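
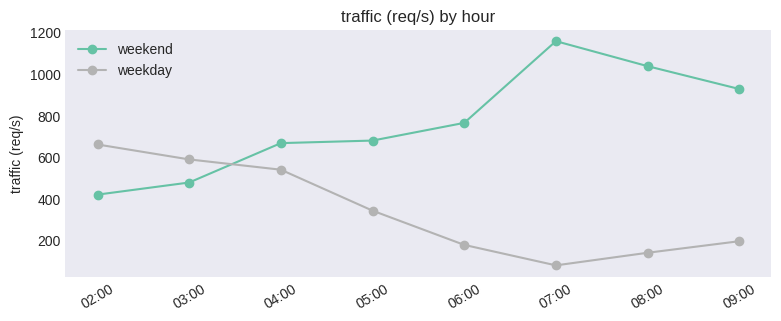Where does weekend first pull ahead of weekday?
04:00

03:00: weekend ≈ 500 vs weekday ≈ 600 (not yet); 04:00: weekend ≈ 700 vs weekday ≈ 500 (first crossover).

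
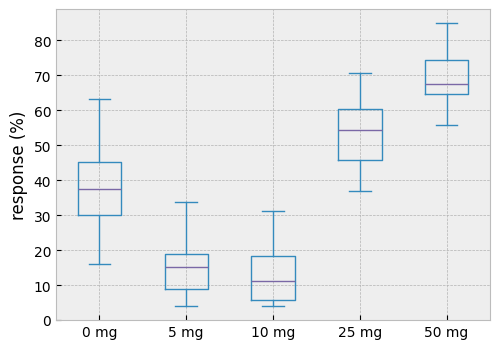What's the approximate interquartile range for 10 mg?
≈ 15

Q3 ≈ 20, Q1 ≈ 5; IQR ≈ 15.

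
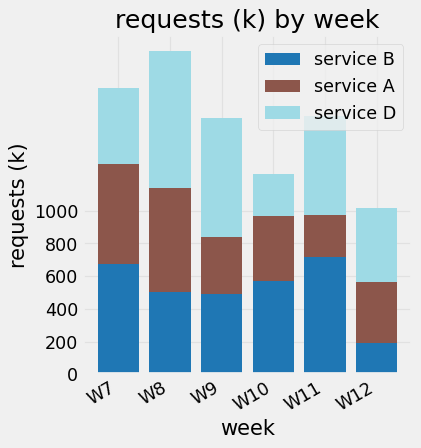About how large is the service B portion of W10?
≈ 600

service B top ≈ 600, bottom ≈ 0; segment ≈ 600.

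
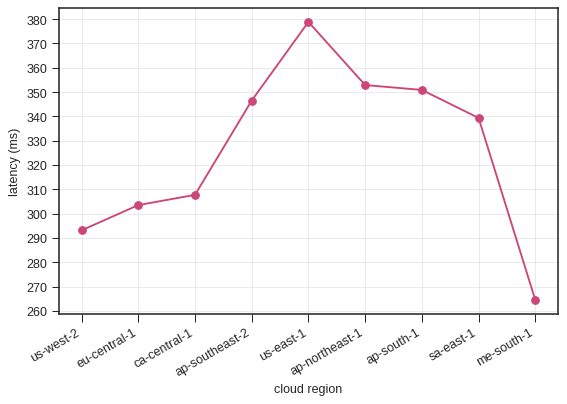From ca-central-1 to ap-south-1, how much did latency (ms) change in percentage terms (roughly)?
ca-central-1 ≈ 310, ap-south-1 ≈ 350; (350 − 310) / 310 ≈ +12.9%.

≈ +12.9%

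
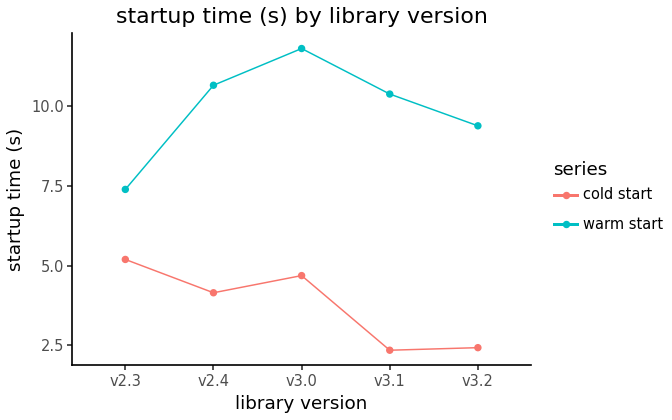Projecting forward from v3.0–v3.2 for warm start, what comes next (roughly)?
Last three: 12, 10, 9 → slope ≈ -1.5/step → next ≈ 7.5.

≈ 7.5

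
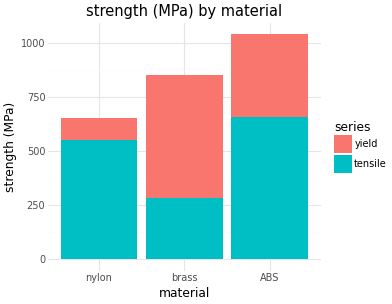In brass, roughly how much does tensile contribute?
≈ 300

tensile top ≈ 300, bottom ≈ 0; segment ≈ 300.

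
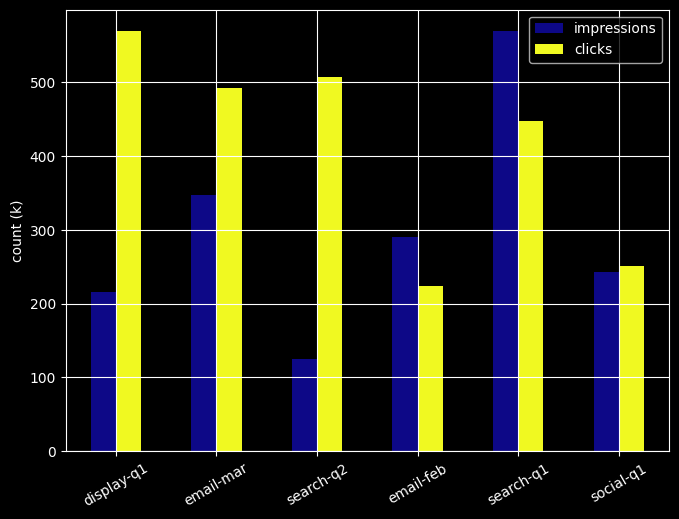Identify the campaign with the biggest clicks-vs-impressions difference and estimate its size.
search-q2: clicks ≈ 500, impressions ≈ 100 → gap ≈ 400. Next-largest (display-q1) is only ≈ 350.

search-q2, ≈ 400 k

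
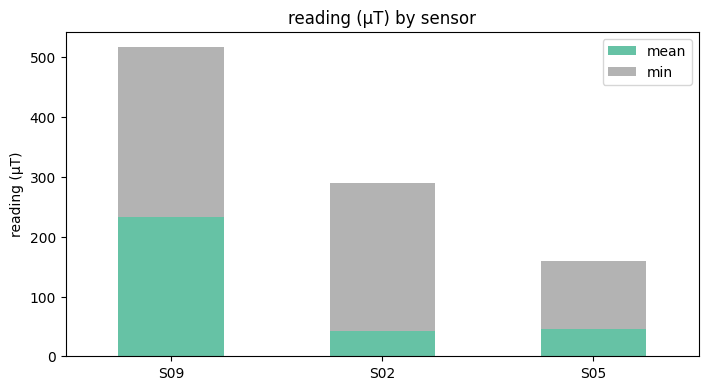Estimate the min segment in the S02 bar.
min top ≈ 300, bottom ≈ 50; segment ≈ 250.

≈ 250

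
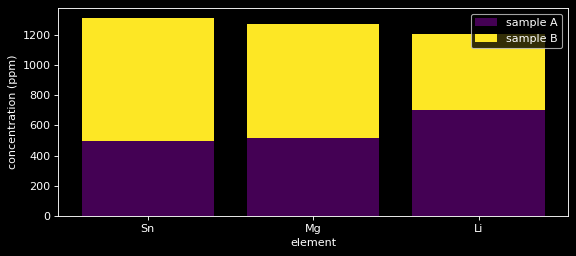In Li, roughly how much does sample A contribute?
sample A top ≈ 800, bottom ≈ 0; segment ≈ 800.

≈ 800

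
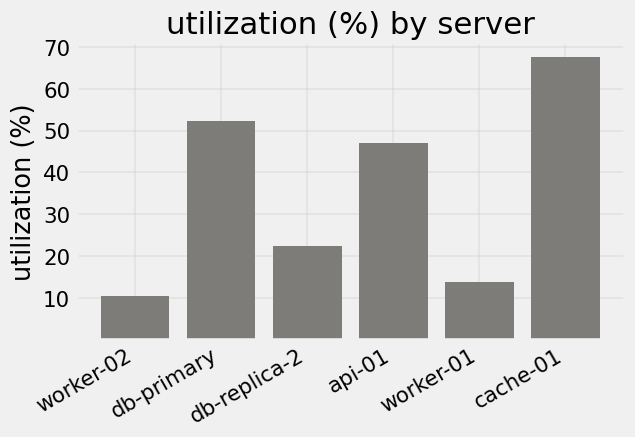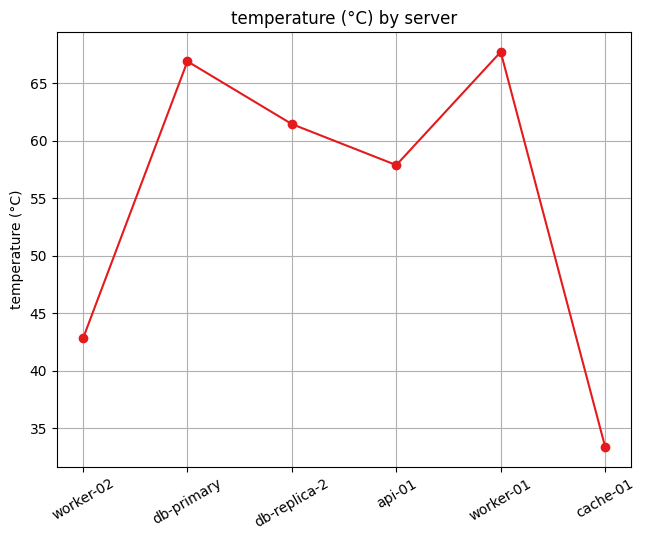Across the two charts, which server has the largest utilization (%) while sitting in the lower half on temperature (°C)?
cache-01

Chart 2 median temperature (°C) ≈ 60; below-median servers: worker-02, api-01, cache-01. Among those, cache-01 has the highest utilization (%) (≈ 70).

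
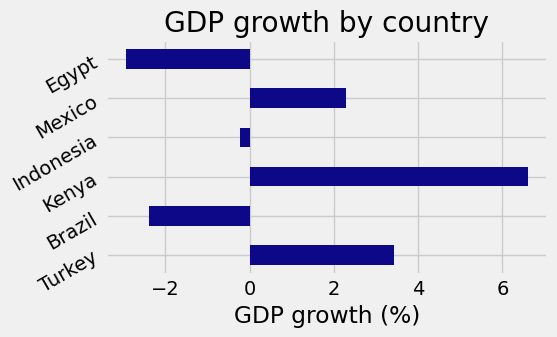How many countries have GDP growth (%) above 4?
Above 4: Kenya.

1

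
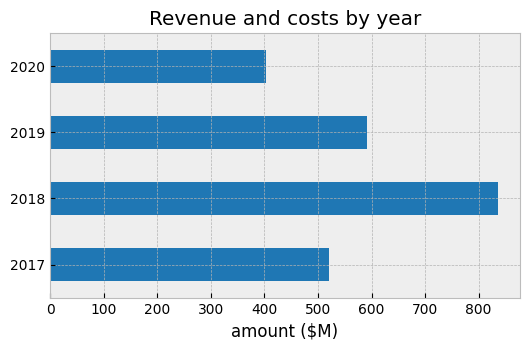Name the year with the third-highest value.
2017

Top 4: 2018 ≈ 800, 2019 ≈ 600, 2017 ≈ 500, 2020 ≈ 400.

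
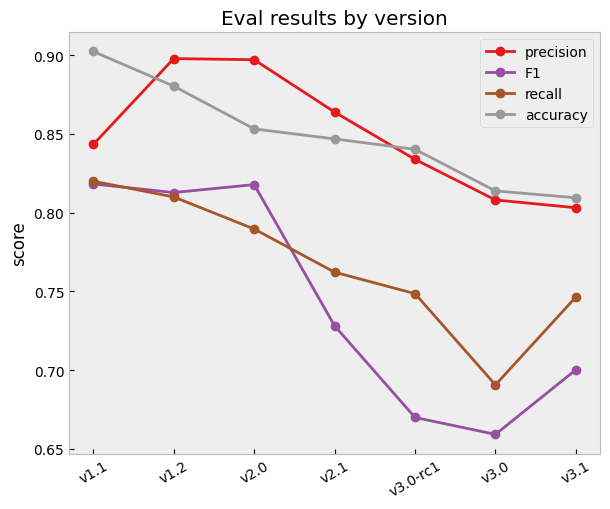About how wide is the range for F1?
≈ 0.15

Max v1.1 ≈ 0.80, min v3.0 ≈ 0.65; range ≈ 0.15.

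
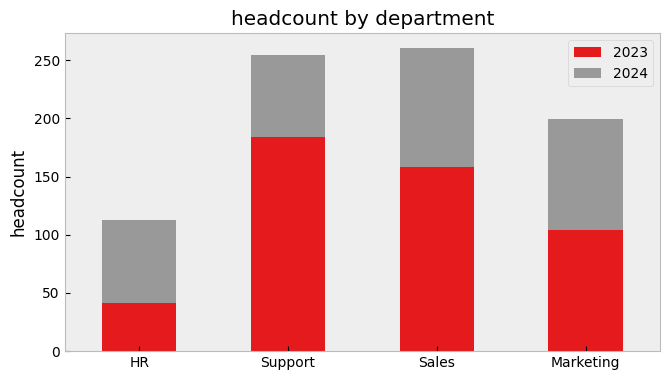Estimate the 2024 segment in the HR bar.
≈ 75

2024 top ≈ 125, bottom ≈ 50; segment ≈ 75.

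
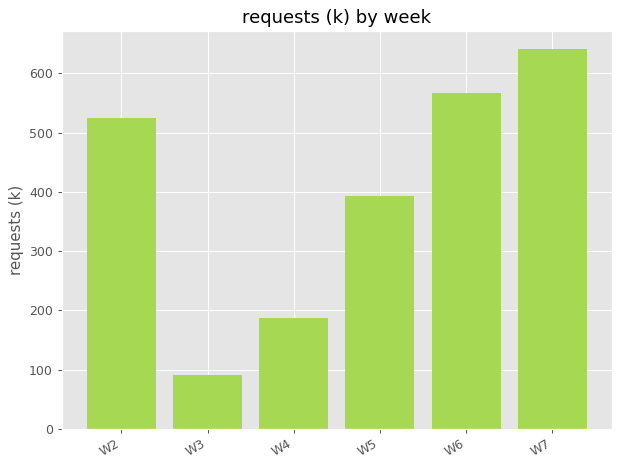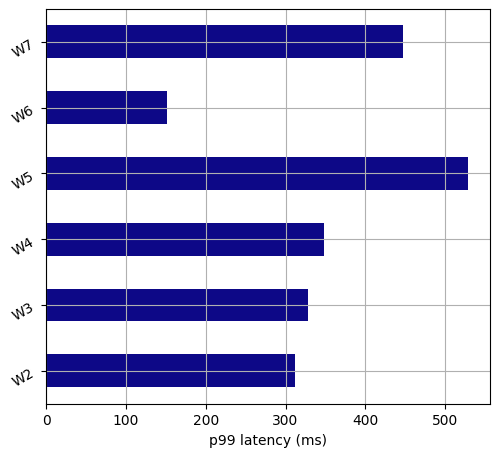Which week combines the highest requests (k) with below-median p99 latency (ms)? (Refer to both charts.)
Chart 2 median p99 latency (ms) ≈ 350; below-median weeks: W2, W3, W6. Among those, W6 has the highest requests (k) (≈ 600).

W6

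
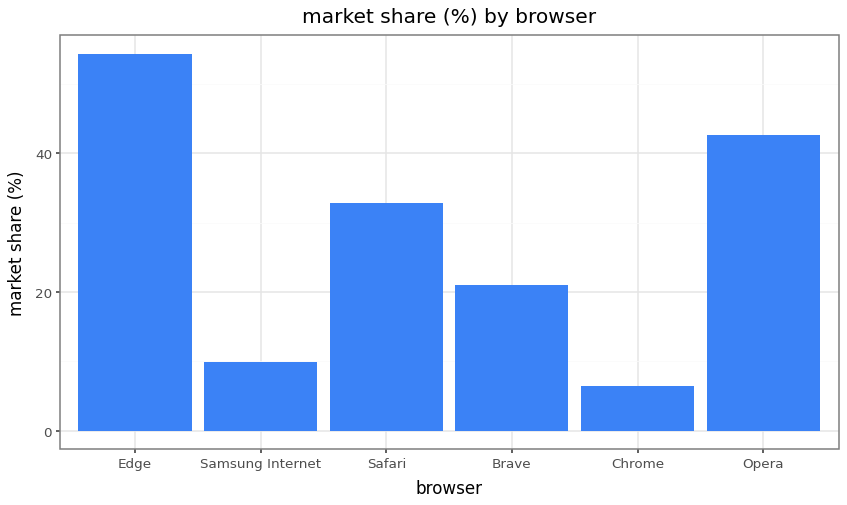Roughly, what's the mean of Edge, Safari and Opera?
≈ 45

(55 + 35 + 45) / 3 ≈ 45.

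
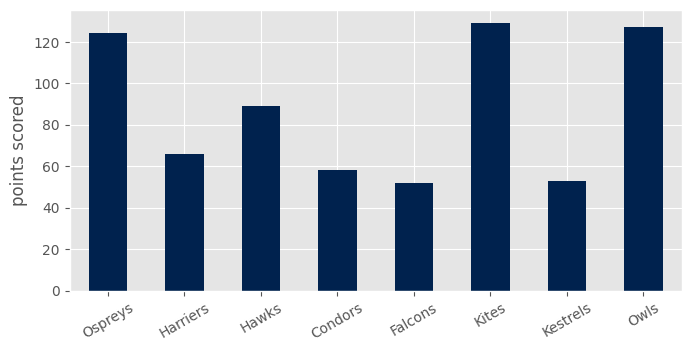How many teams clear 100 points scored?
3

Above 100: Ospreys, Kites, Owls.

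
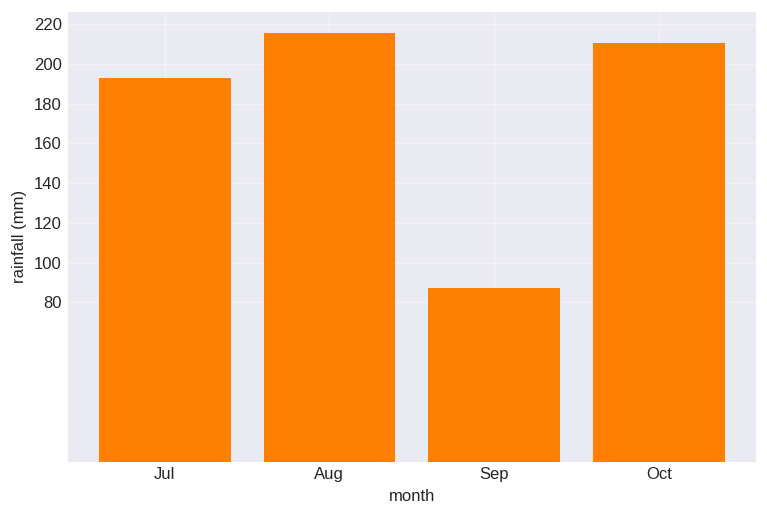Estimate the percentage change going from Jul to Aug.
≈ +10%

Jul ≈ 200, Aug ≈ 220; (220 − 200) / 200 ≈ +10%.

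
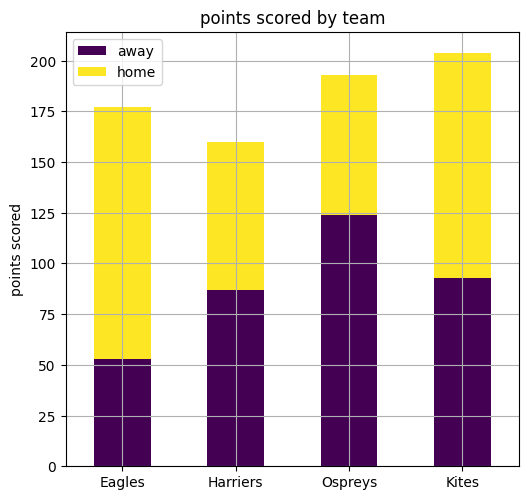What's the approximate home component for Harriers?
≈ 80

home top ≈ 160, bottom ≈ 80; segment ≈ 80.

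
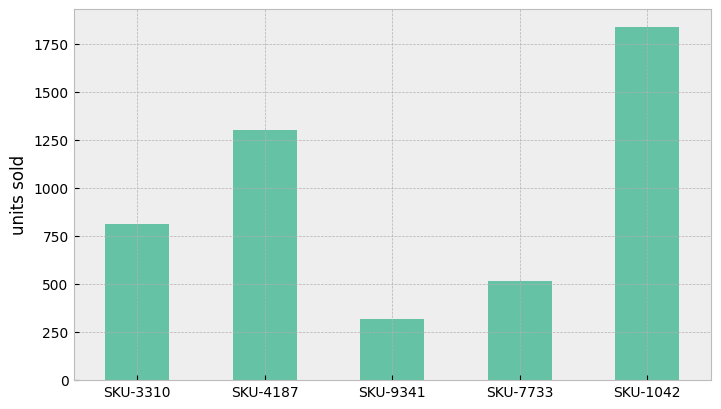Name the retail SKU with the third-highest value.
SKU-3310

Top 4: SKU-1042 ≈ 1800, SKU-4187 ≈ 1400, SKU-3310 ≈ 800, SKU-7733 ≈ 600.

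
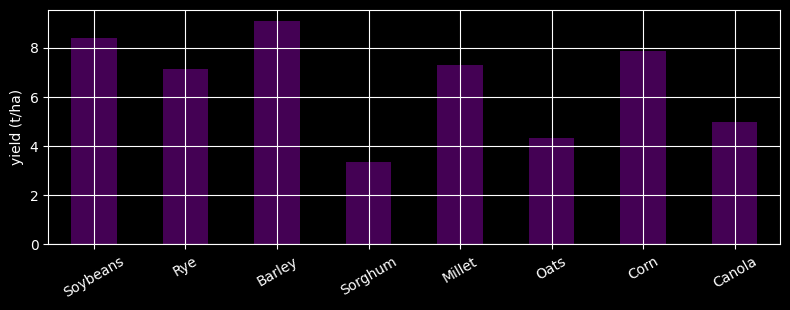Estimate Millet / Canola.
≈ 1.4×

Millet ≈ 7, Canola ≈ 5; 7/5 ≈ 1.4.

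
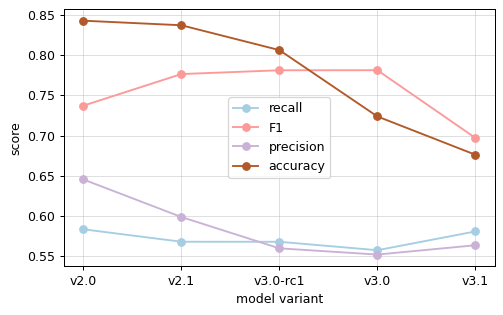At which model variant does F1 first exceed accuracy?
v3.0

v3.0-rc1: F1 ≈ 0.80 vs accuracy ≈ 0.80 (not yet); v3.0: F1 ≈ 0.80 vs accuracy ≈ 0.70 (first crossover).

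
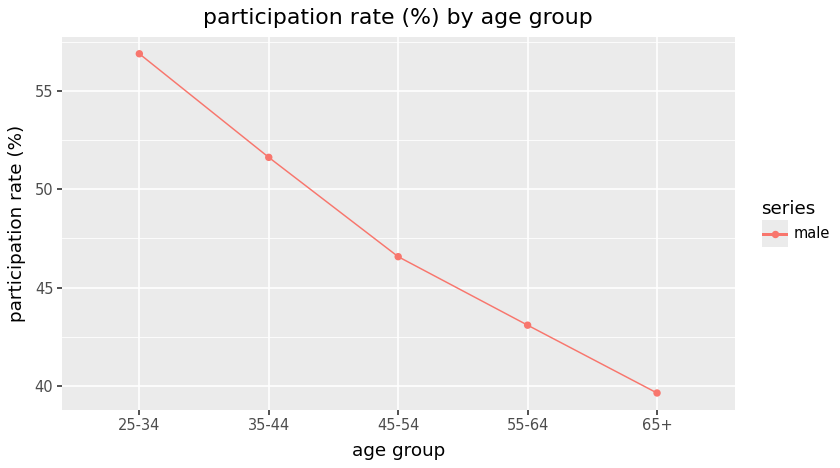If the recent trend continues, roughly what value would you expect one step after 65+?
Last three: 46, 44, 40 → slope ≈ -3/step → next ≈ 37.

≈ 37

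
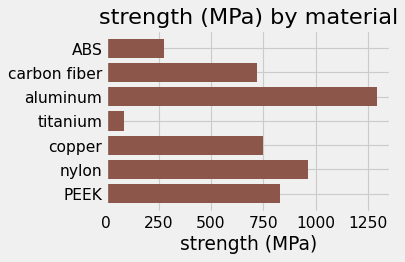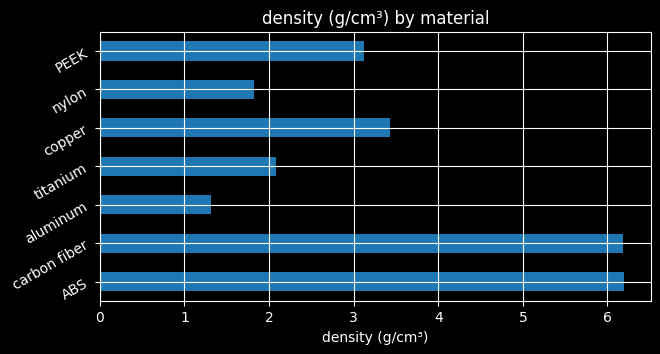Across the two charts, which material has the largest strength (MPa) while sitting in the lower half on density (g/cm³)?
Chart 2 median density (g/cm³) ≈ 3; below-median materials: aluminum, titanium, nylon. Among those, aluminum has the highest strength (MPa) (≈ 1200).

aluminum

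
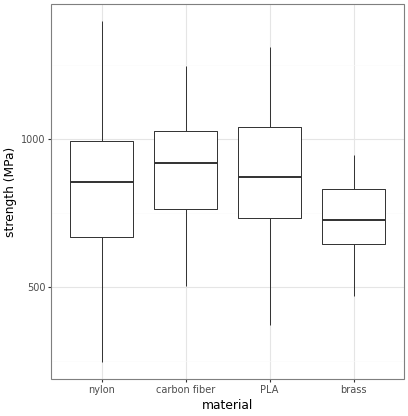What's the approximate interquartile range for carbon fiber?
≈ 260

Q3 ≈ 1020, Q1 ≈ 760; IQR ≈ 260.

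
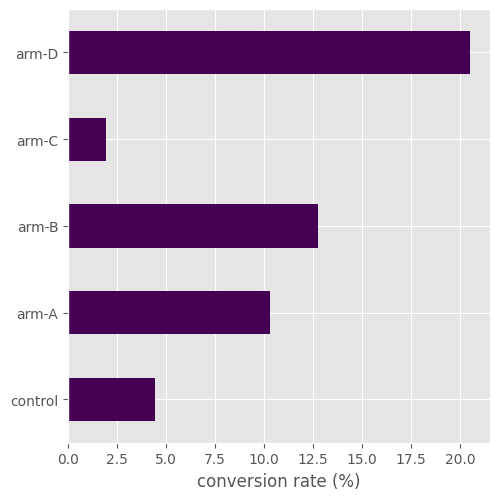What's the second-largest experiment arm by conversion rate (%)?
arm-B

Top 3: arm-D ≈ 20, arm-B ≈ 12, arm-A ≈ 10.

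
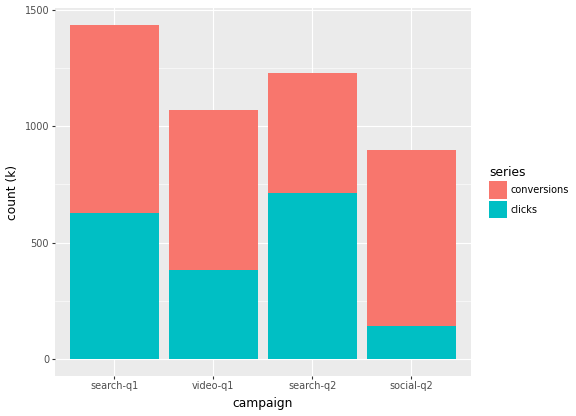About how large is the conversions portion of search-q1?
≈ 800

conversions top ≈ 1400, bottom ≈ 600; segment ≈ 800.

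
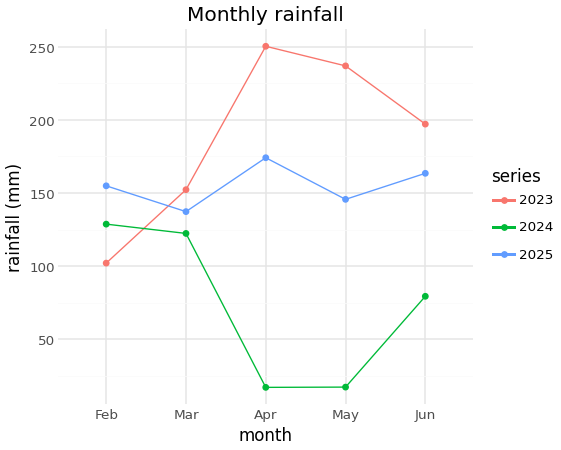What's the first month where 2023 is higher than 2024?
Mar

Feb: 2023 ≈ 100 vs 2024 ≈ 120 (not yet); Mar: 2023 ≈ 160 vs 2024 ≈ 120 (first crossover).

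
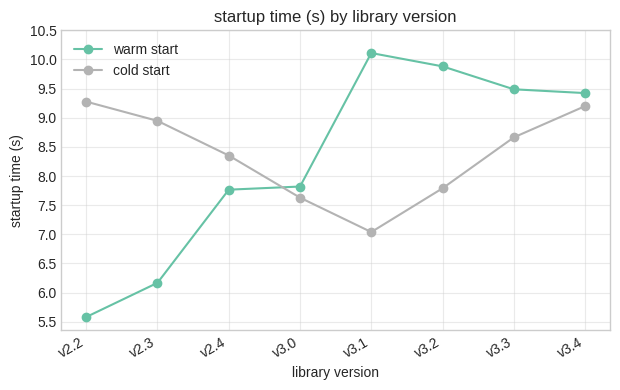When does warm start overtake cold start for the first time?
v3.0

v2.4: warm start ≈ 8.0 vs cold start ≈ 8.5 (not yet); v3.0: warm start ≈ 8.0 vs cold start ≈ 7.5 (first crossover).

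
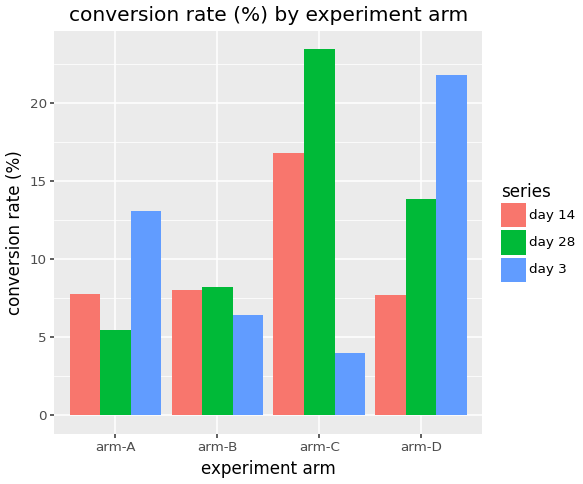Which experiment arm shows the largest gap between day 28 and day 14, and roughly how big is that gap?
arm-C, ≈ 8 %

arm-C: day 28 ≈ 24, day 14 ≈ 16 → gap ≈ 8. Next-largest (arm-D) is only ≈ 6.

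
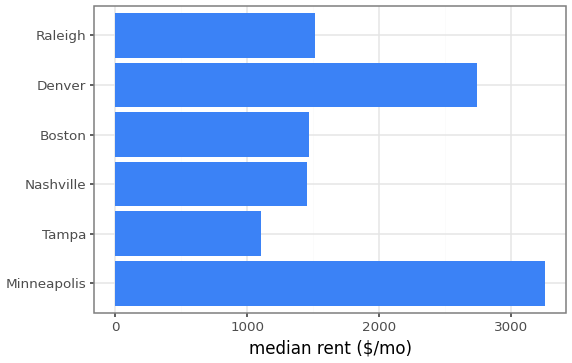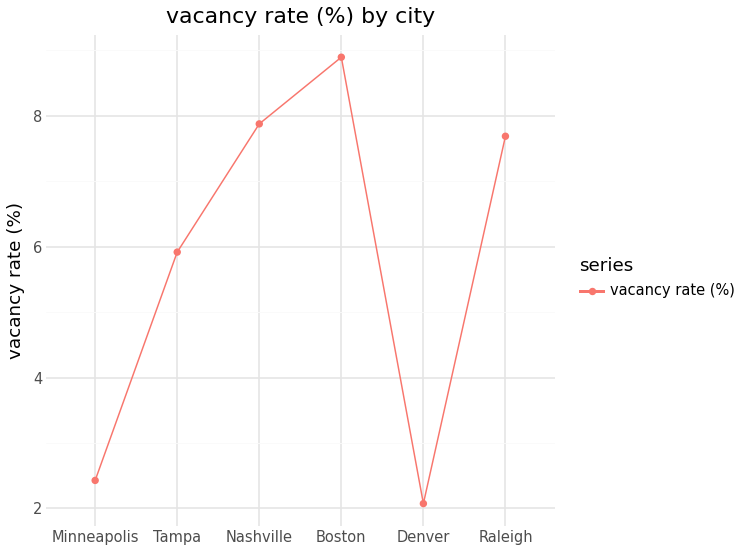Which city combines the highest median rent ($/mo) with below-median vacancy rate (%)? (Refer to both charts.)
Minneapolis

Chart 2 median vacancy rate (%) ≈ 7; below-median cities: Minneapolis, Tampa, Denver. Among those, Minneapolis has the highest median rent ($/mo) (≈ 3500).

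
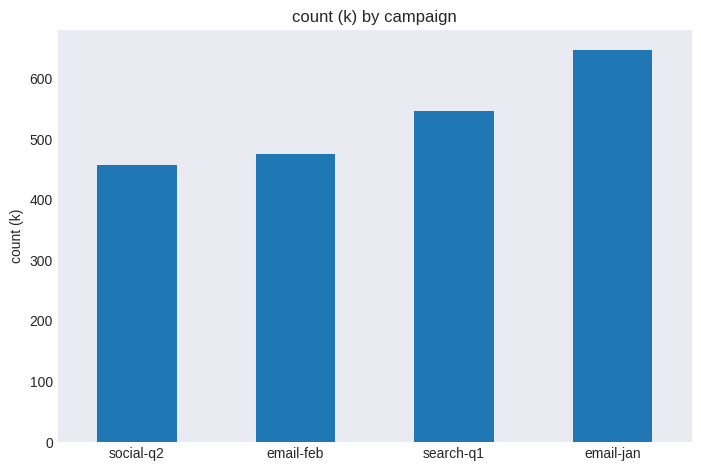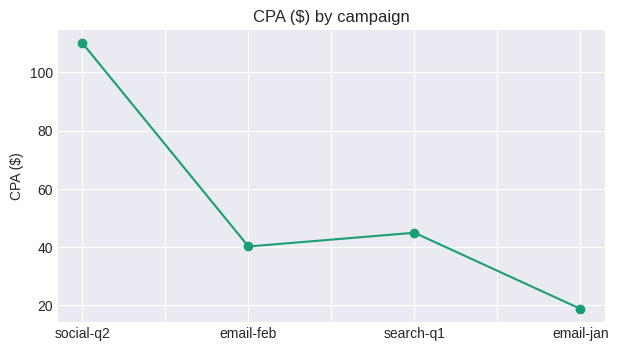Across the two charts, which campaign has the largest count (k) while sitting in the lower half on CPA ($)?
email-jan

Chart 2 median CPA ($) ≈ 40; below-median campaigns: email-feb, email-jan. Among those, email-jan has the highest count (k) (≈ 600).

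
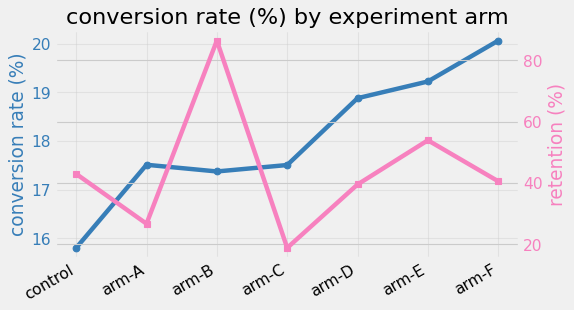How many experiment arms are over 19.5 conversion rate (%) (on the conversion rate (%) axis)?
Above 19.5: arm-F.

1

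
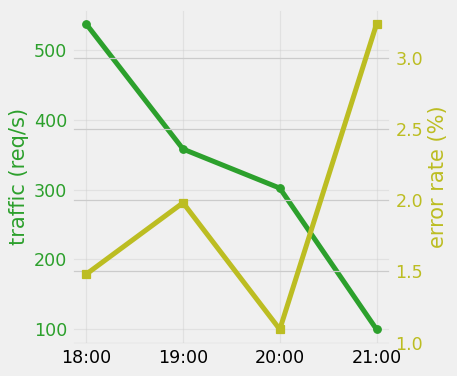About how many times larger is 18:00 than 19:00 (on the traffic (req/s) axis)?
18:00 ≈ 550, 19:00 ≈ 350; 550/350 ≈ 1.57.

≈ 1.57×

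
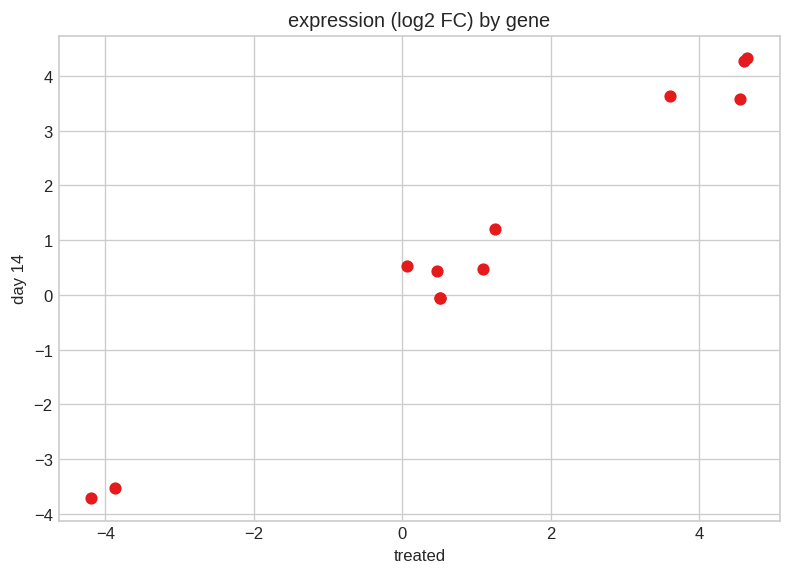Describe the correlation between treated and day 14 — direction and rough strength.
Points are positively correlated; strong (|r| ≈ 1.0).

positive, strong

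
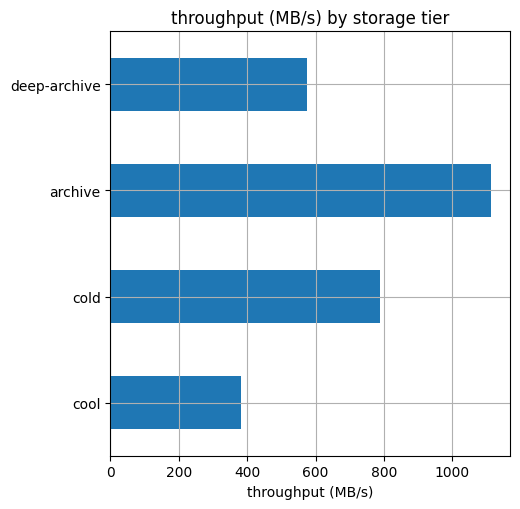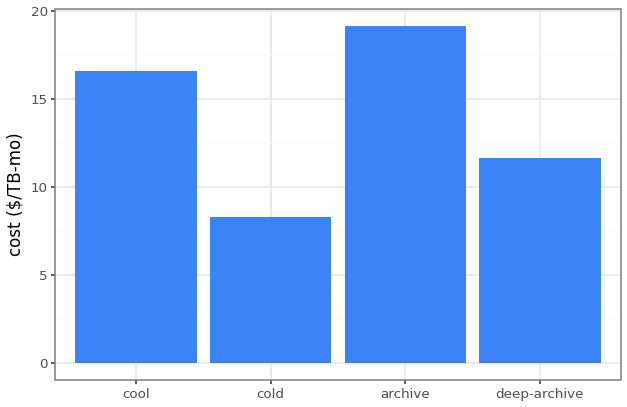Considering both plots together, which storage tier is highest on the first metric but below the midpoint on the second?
Chart 2 median cost ($/TB-mo) ≈ 14; below-median storage tiers: cold, deep-archive. Among those, cold has the highest throughput (MB/s) (≈ 800).

cold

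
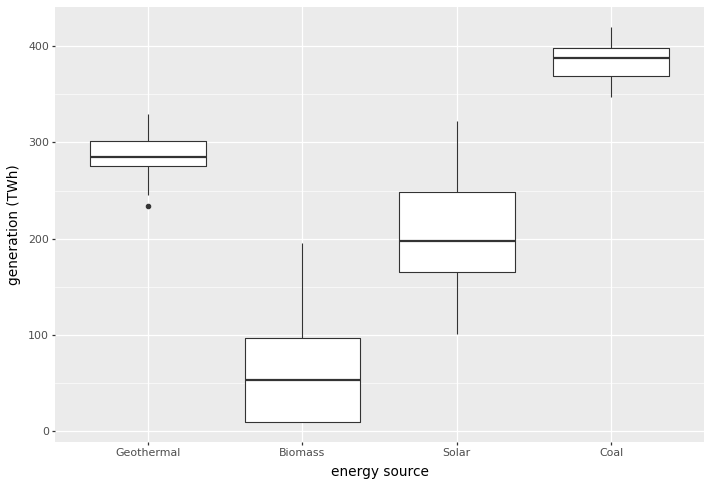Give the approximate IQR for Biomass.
≈ 100

Q3 ≈ 100, Q1 ≈ 0; IQR ≈ 100.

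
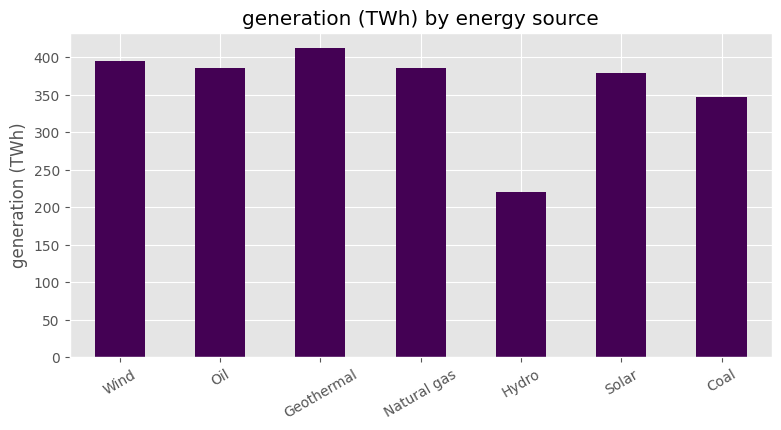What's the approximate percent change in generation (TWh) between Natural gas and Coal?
Natural gas ≈ 400, Coal ≈ 350; (350 − 400) / 400 ≈ -12.5%.

≈ -12.5%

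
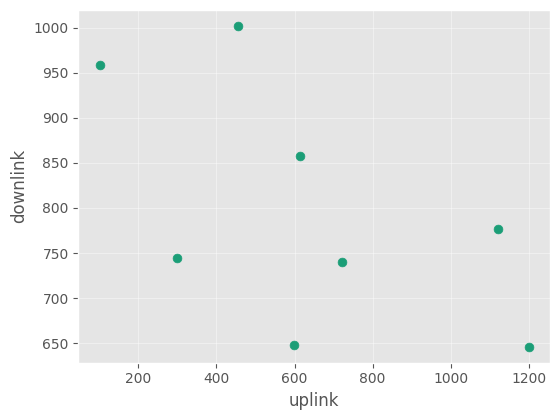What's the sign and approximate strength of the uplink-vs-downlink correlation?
negative, moderate

Points are negatively correlated; moderate (|r| ≈ 0.6).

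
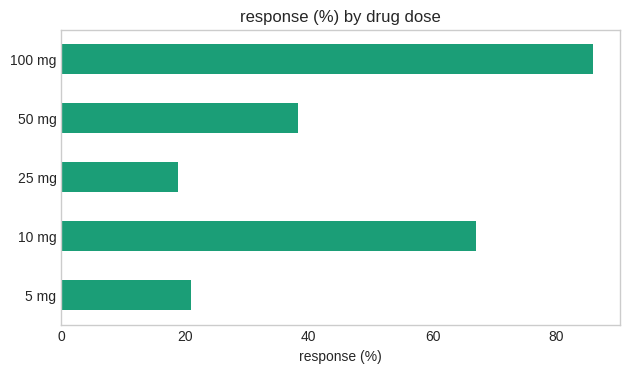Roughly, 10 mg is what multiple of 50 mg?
≈ 1.75×

10 mg ≈ 70, 50 mg ≈ 40; 70/40 ≈ 1.75.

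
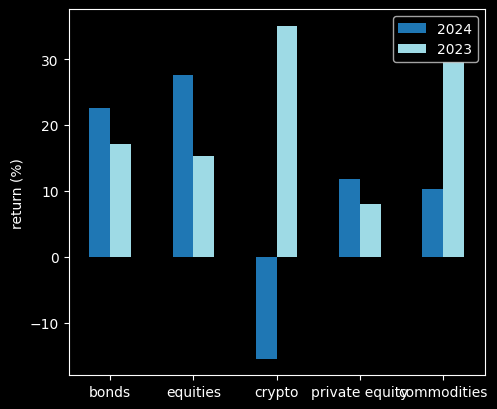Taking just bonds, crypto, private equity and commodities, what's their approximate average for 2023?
(15 + 35 + 10 + 30) / 4 ≈ 22.

≈ 22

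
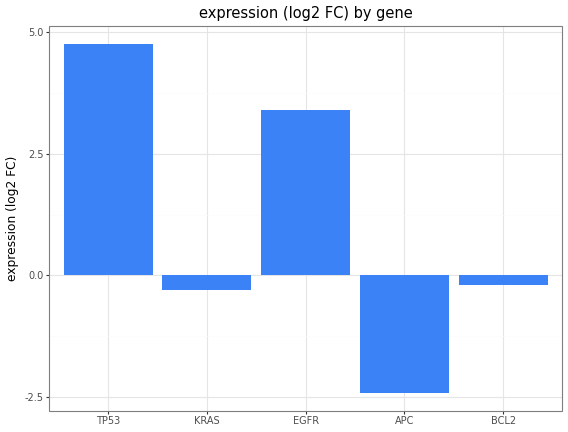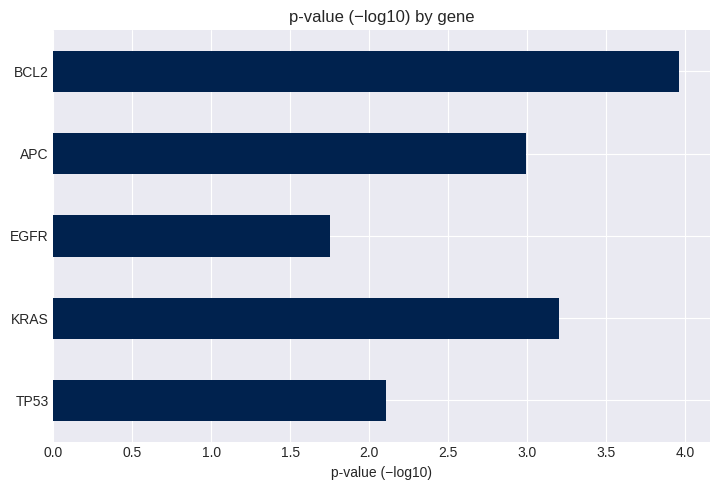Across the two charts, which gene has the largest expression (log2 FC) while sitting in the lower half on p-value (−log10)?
Chart 2 median p-value (−log10) ≈ 3; below-median genes: TP53, EGFR. Among those, TP53 has the highest expression (log2 FC) (≈ 5).

TP53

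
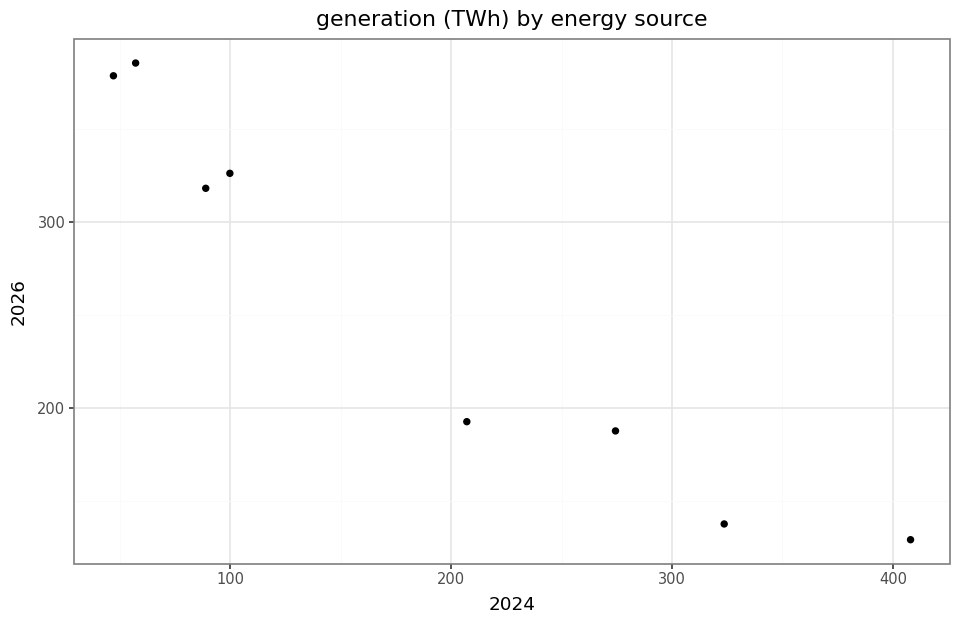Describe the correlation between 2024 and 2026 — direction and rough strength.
Points are negatively correlated; strong (|r| ≈ 1.0).

negative, strong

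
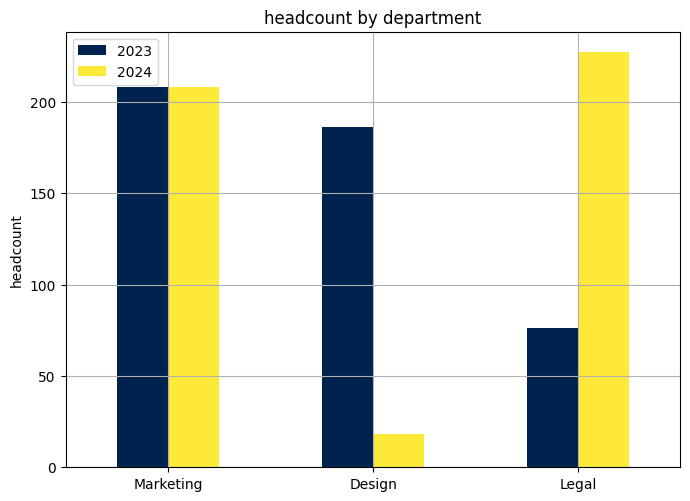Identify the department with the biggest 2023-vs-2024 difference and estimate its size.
Design, ≈ 160

Design: 2023 ≈ 180, 2024 ≈ 20 → gap ≈ 160. Next-largest (Legal) is only ≈ 140.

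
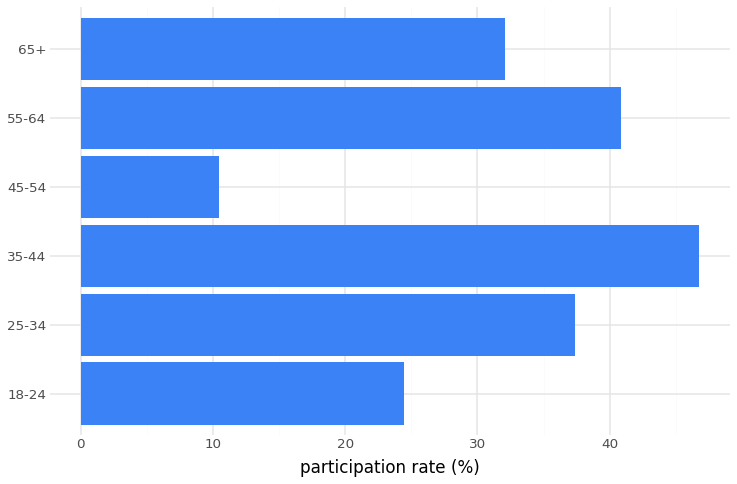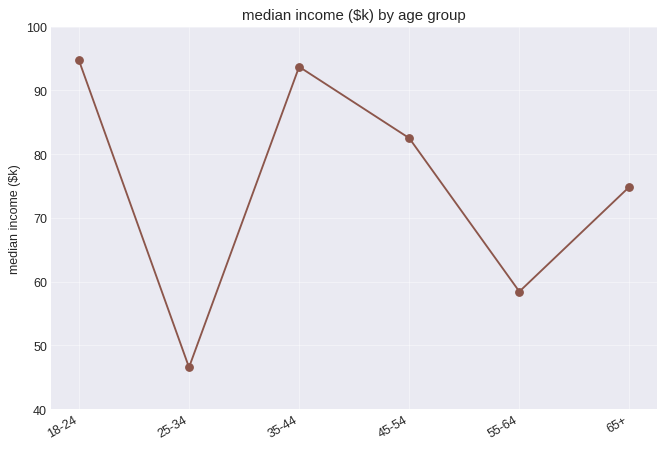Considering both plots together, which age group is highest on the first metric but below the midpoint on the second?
55-64

Chart 2 median median income ($k) ≈ 80; below-median age groups: 25-34, 55-64, 65+. Among those, 55-64 has the highest participation rate (%) (≈ 40).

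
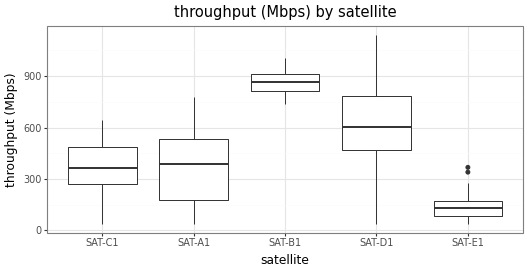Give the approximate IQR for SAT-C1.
Q3 ≈ 500, Q1 ≈ 300; IQR ≈ 200.

≈ 200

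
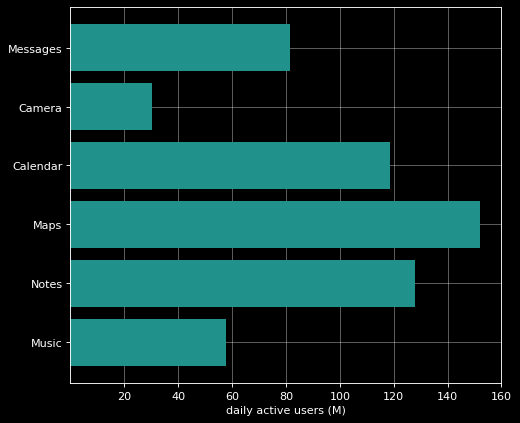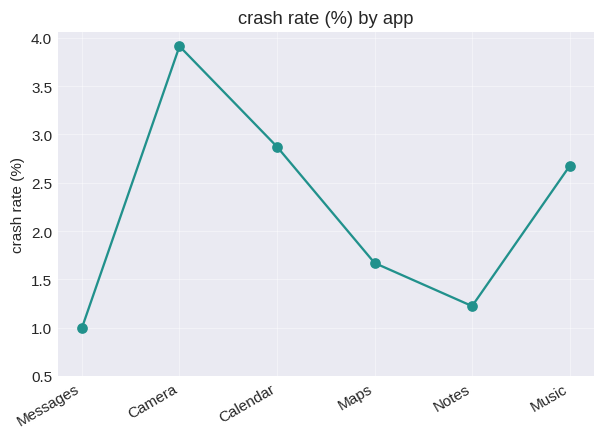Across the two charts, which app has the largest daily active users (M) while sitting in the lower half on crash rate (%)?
Chart 2 median crash rate (%) ≈ 2; below-median apps: Messages, Maps, Notes. Among those, Maps has the highest daily active users (M) (≈ 160).

Maps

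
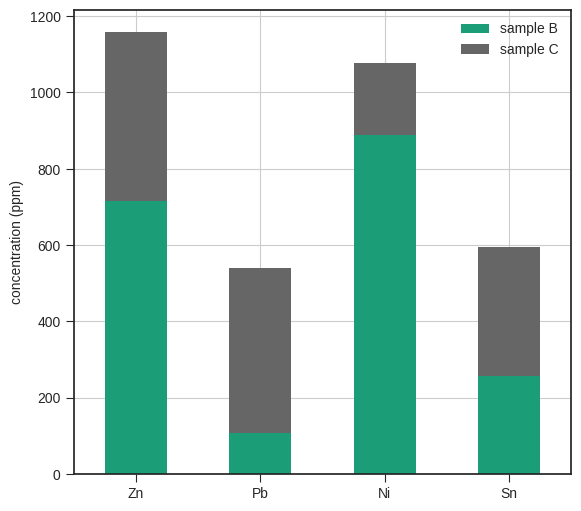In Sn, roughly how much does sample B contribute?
≈ 300

sample B top ≈ 300, bottom ≈ 0; segment ≈ 300.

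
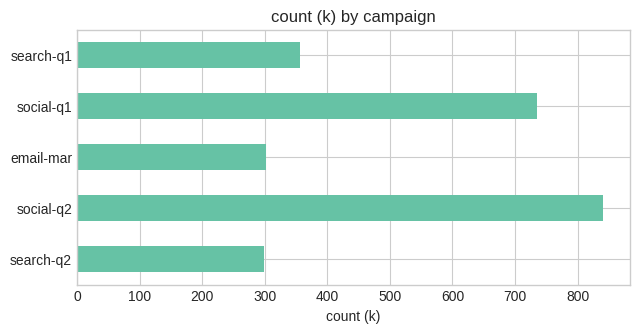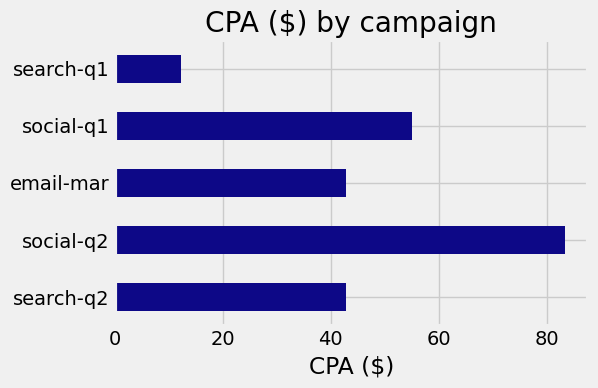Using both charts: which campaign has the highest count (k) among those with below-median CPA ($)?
search-q1

Chart 2 median CPA ($) ≈ 40; below-median campaigns: email-mar, search-q1. Among those, search-q1 has the highest count (k) (≈ 400).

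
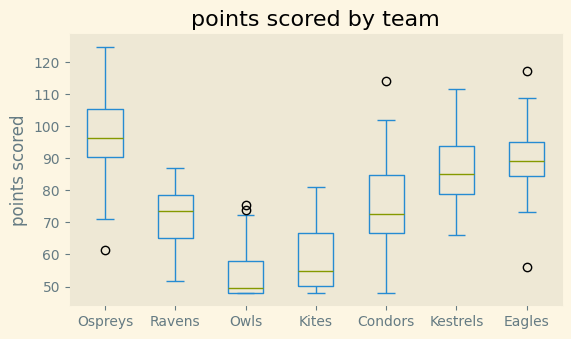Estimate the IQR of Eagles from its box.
Q3 ≈ 95, Q1 ≈ 85; IQR ≈ 10.

≈ 10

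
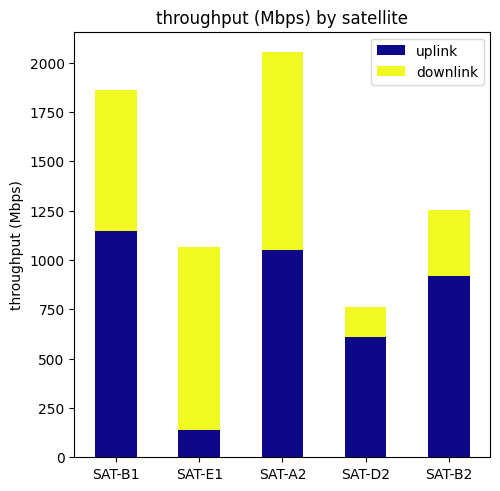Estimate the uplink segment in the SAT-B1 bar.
uplink top ≈ 1200, bottom ≈ 0; segment ≈ 1200.

≈ 1200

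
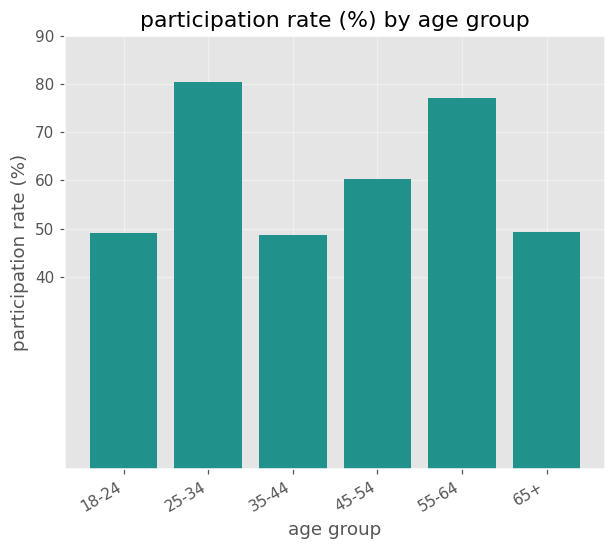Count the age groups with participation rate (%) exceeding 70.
2

Above 70: 25-34, 55-64.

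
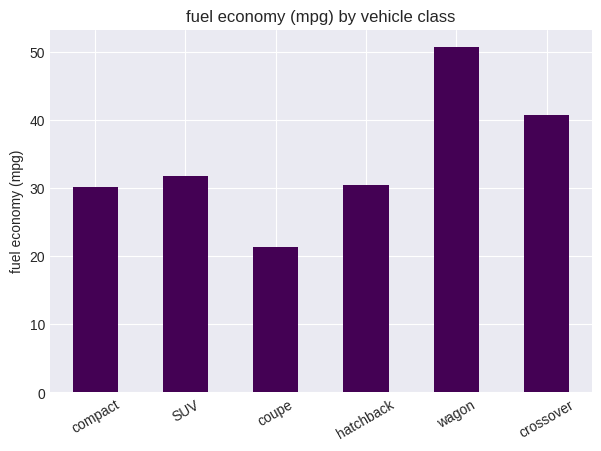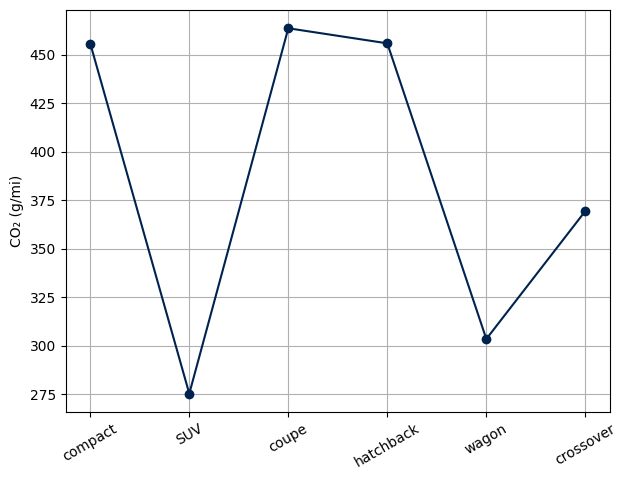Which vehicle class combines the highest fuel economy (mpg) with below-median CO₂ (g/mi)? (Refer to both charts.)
wagon

Chart 2 median CO₂ (g/mi) ≈ 400; below-median vehicle classes: SUV, wagon, crossover. Among those, wagon has the highest fuel economy (mpg) (≈ 50).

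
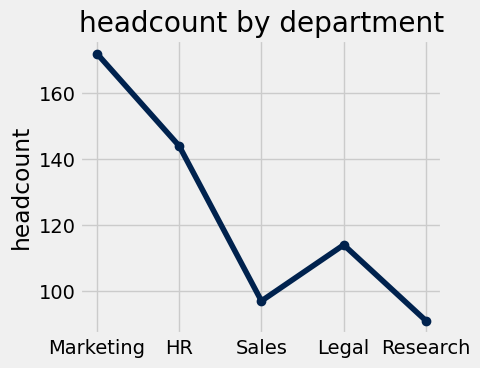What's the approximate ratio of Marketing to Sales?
≈ 1.7×

Marketing ≈ 170, Sales ≈ 100; 170/100 ≈ 1.7.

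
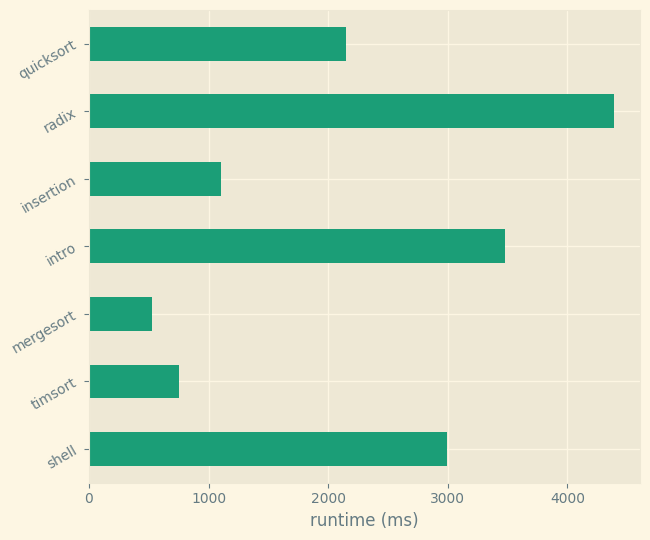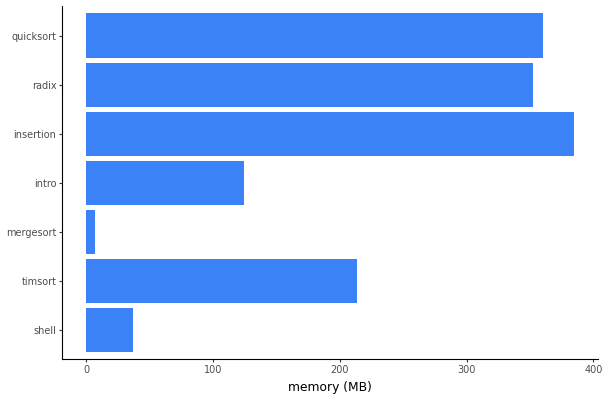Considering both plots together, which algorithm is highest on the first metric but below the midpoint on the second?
intro

Chart 2 median memory (MB) ≈ 200; below-median algorithms: shell, mergesort, intro. Among those, intro has the highest runtime (ms) (≈ 3500).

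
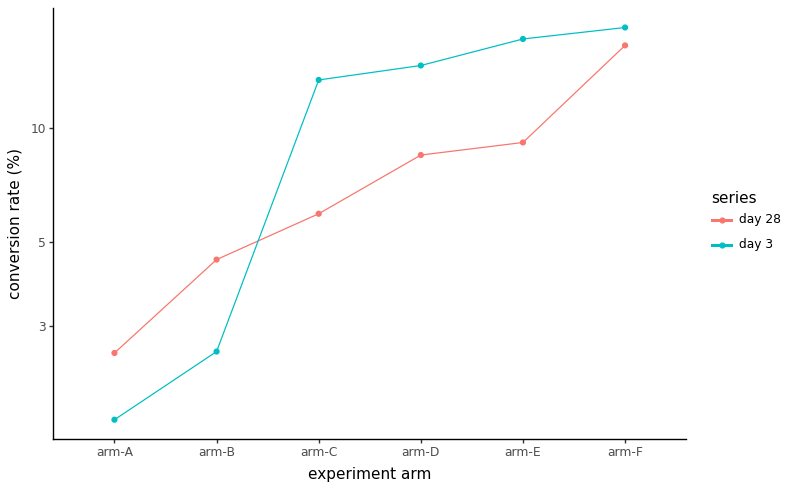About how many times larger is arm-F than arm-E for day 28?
arm-F ≈ 16, arm-E ≈ 10; 16/10 ≈ 1.6.

≈ 1.6×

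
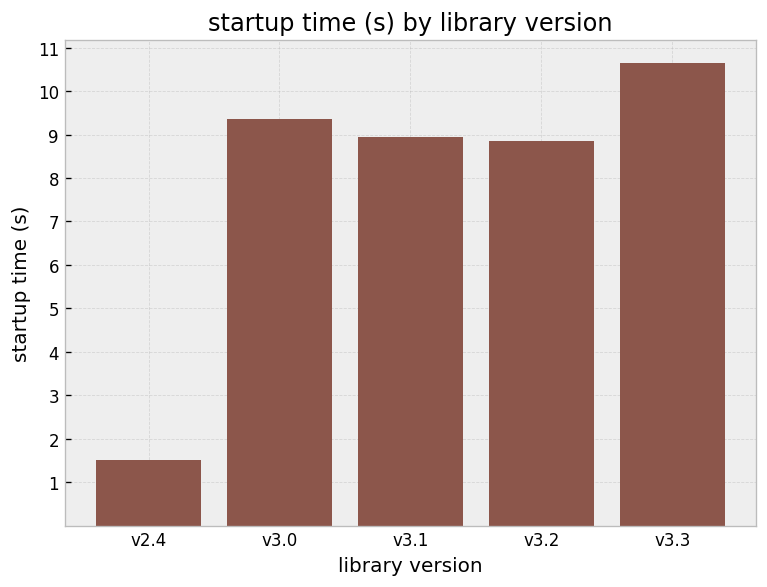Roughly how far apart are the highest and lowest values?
≈ 9

Max v3.3 ≈ 11, min v2.4 ≈ 2; range ≈ 9.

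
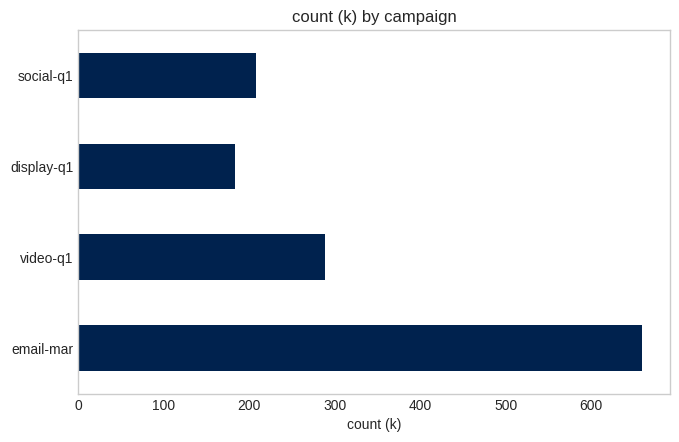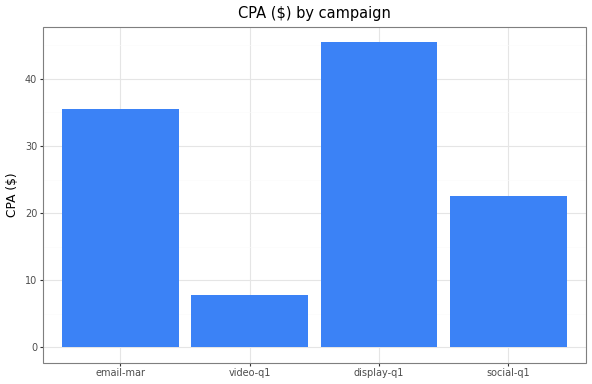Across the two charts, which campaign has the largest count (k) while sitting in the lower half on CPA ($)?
video-q1

Chart 2 median CPA ($) ≈ 30; below-median campaigns: video-q1, social-q1. Among those, video-q1 has the highest count (k) (≈ 300).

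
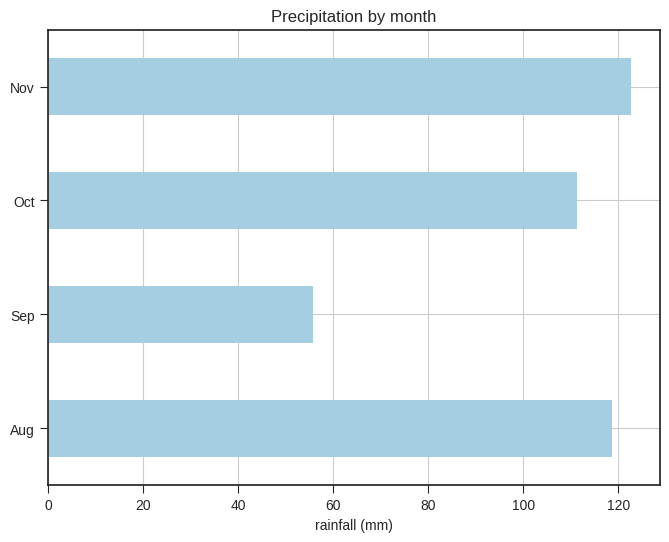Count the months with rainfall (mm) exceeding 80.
Above 80: Aug, Oct, Nov.

3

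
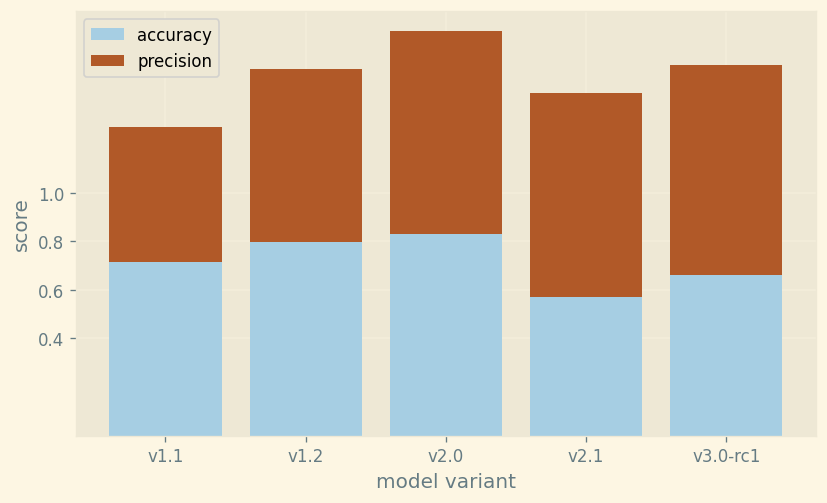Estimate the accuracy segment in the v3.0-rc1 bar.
accuracy top ≈ 0.6, bottom ≈ 0.0; segment ≈ 0.6.

≈ 0.6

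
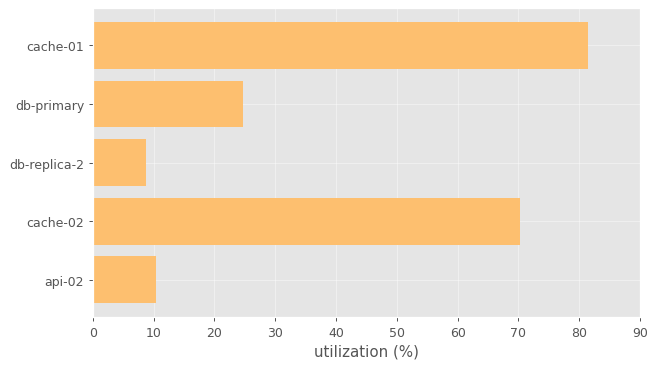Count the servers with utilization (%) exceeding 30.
Above 30: cache-01, cache-02.

2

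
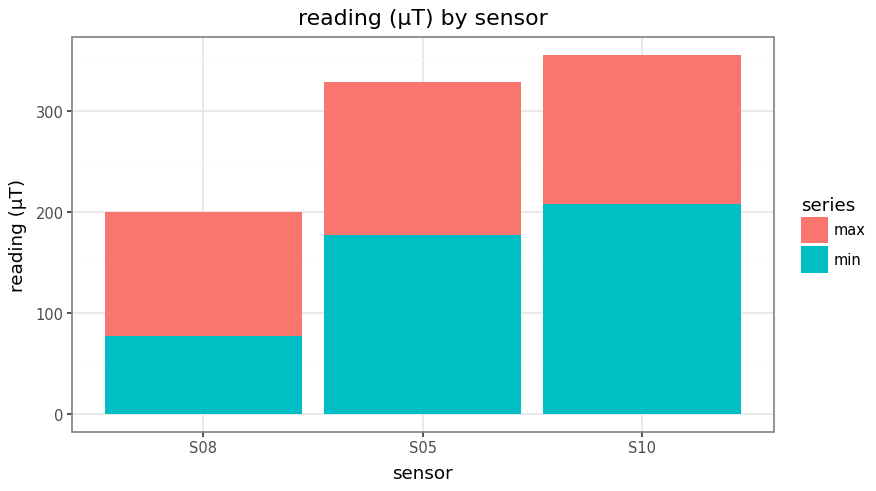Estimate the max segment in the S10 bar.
≈ 150

max top ≈ 350, bottom ≈ 200; segment ≈ 150.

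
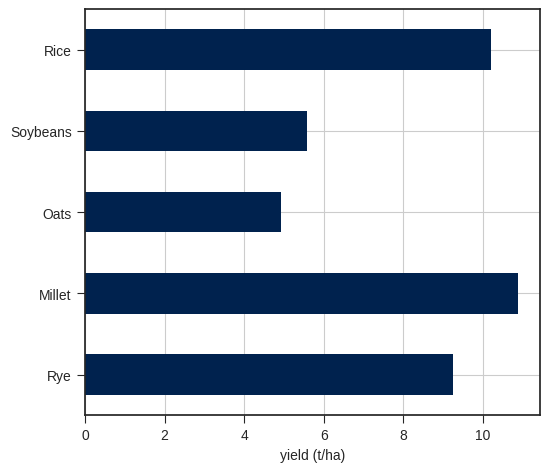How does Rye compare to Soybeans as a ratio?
Rye ≈ 9, Soybeans ≈ 6; 9/6 ≈ 1.5.

≈ 1.5×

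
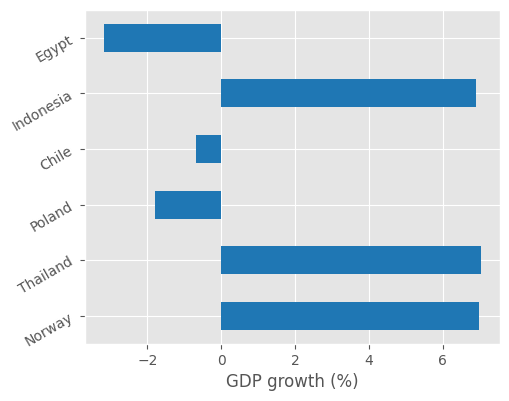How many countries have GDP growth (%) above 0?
Above 0: Norway, Thailand, Indonesia.

3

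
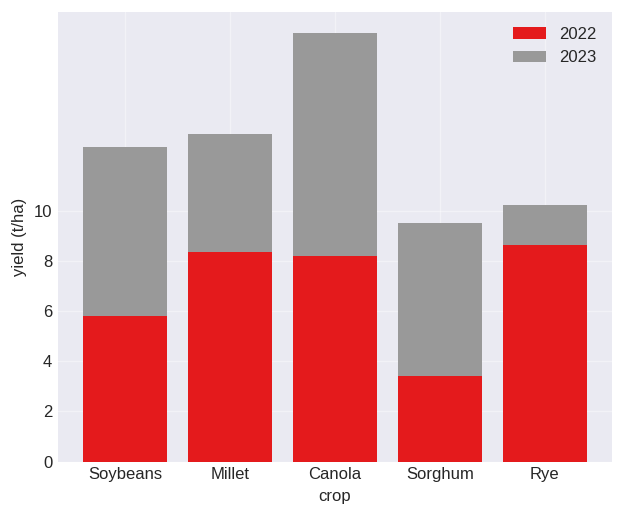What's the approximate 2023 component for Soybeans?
2023 top ≈ 12, bottom ≈ 6; segment ≈ 6.

≈ 6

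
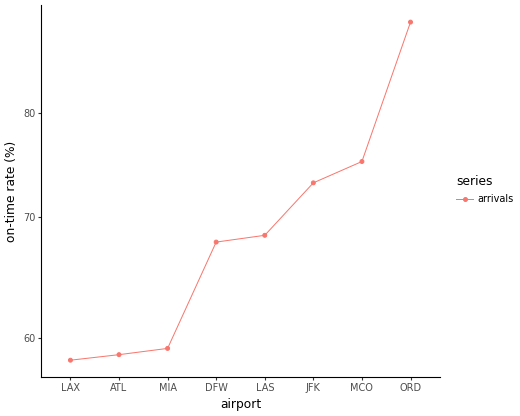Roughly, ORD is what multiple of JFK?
ORD ≈ 90, JFK ≈ 75; 90/75 ≈ 1.2.

≈ 1.2×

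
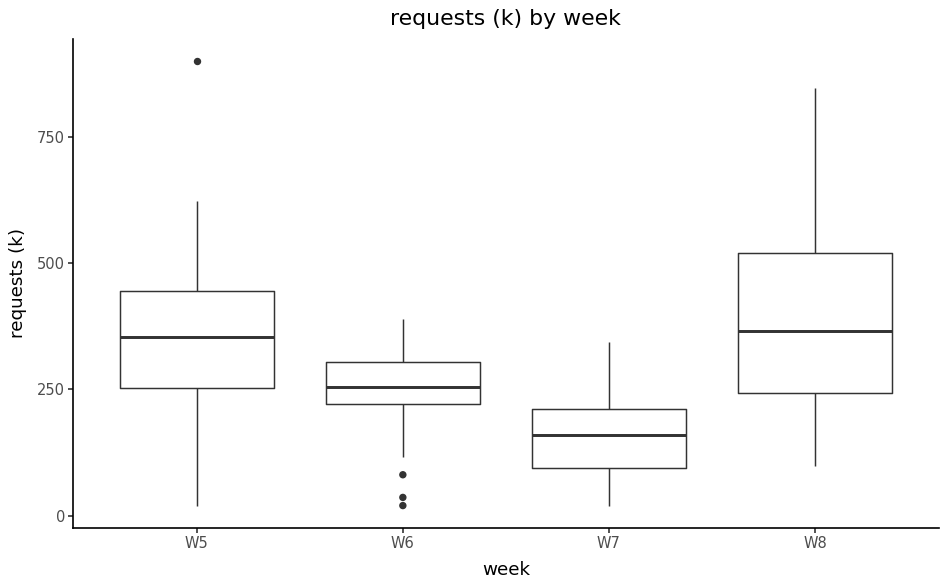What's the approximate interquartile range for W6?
Q3 ≈ 300, Q1 ≈ 225; IQR ≈ 75.

≈ 75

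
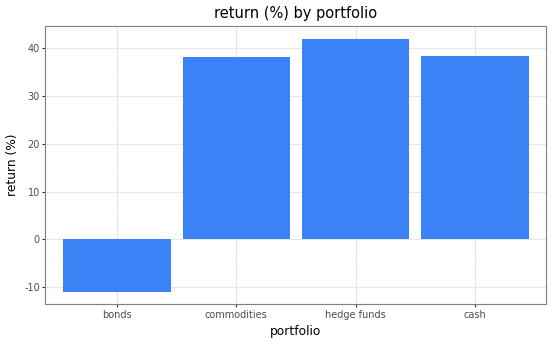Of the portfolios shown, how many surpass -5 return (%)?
3

Above -5: commodities, hedge funds, cash.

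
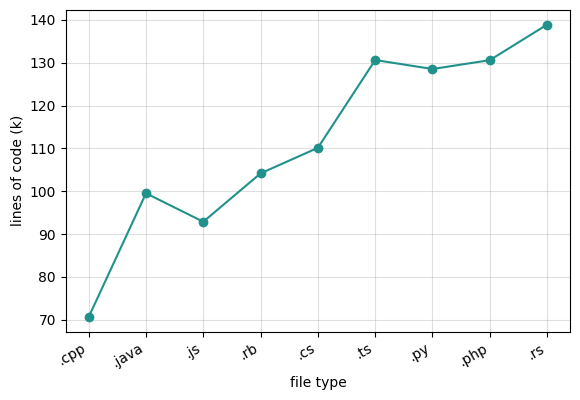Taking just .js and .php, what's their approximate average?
(90 + 130) / 2 ≈ 110.

≈ 110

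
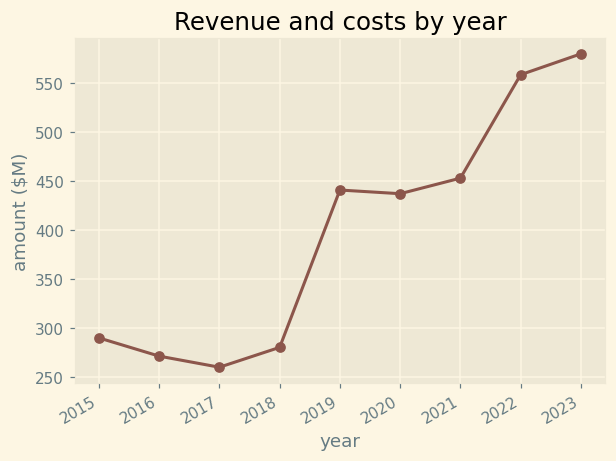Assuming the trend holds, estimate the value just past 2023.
≈ 675

Last three: 450, 550, 600 → slope ≈ 75/step → next ≈ 675.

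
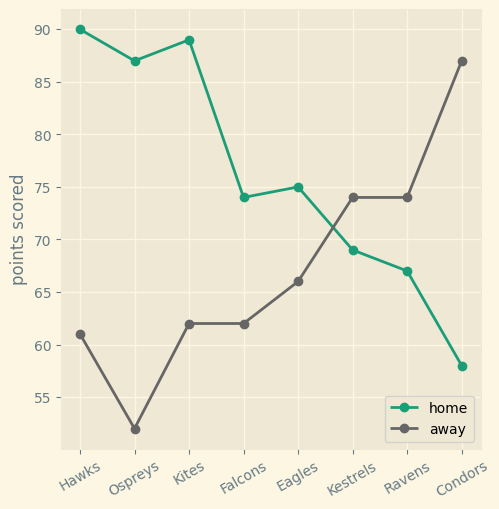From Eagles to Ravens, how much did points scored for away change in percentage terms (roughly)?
Eagles ≈ 65, Ravens ≈ 75; (75 − 65) / 65 ≈ +15.4%.

≈ +15.4%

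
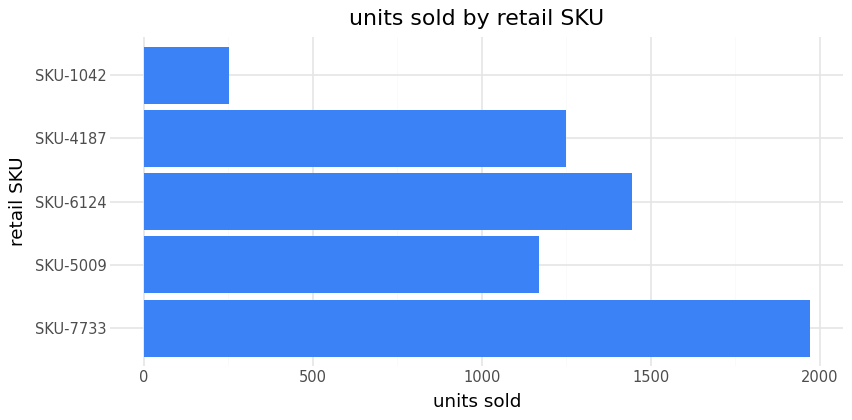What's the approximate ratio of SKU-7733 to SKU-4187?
≈ 1.67×

SKU-7733 ≈ 2000, SKU-4187 ≈ 1200; 2000/1200 ≈ 1.67.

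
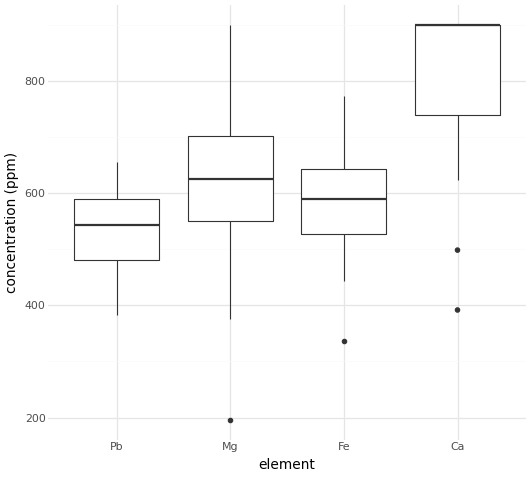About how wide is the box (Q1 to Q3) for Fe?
≈ 100

Q3 ≈ 650, Q1 ≈ 550; IQR ≈ 100.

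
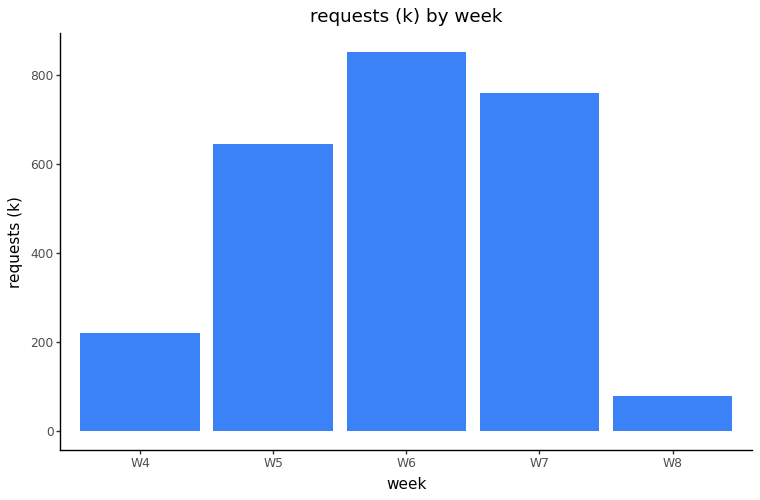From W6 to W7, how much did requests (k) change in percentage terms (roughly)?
≈ -11.1%

W6 ≈ 900, W7 ≈ 800; (800 − 900) / 900 ≈ -11.1%.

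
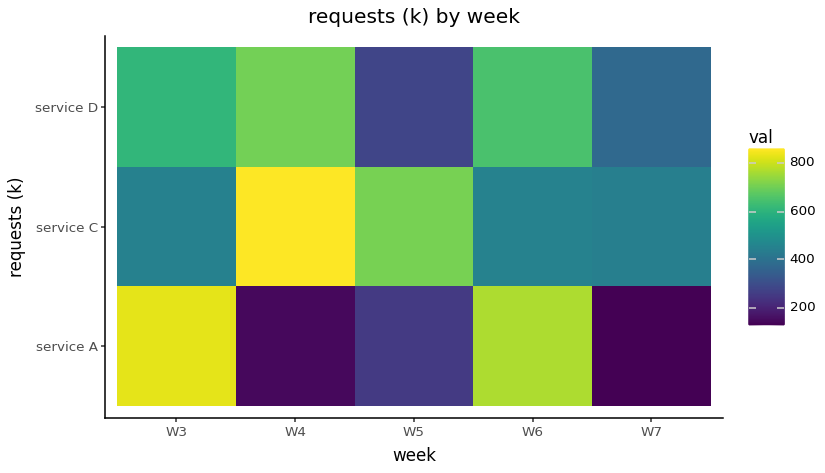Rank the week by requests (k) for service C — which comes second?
W5

Top 3 for service C: W4 ≈ 900, W5 ≈ 700, W6 ≈ 400.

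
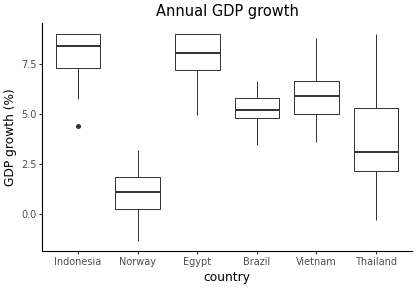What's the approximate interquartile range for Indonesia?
≈ 2

Q3 ≈ 9, Q1 ≈ 7; IQR ≈ 2.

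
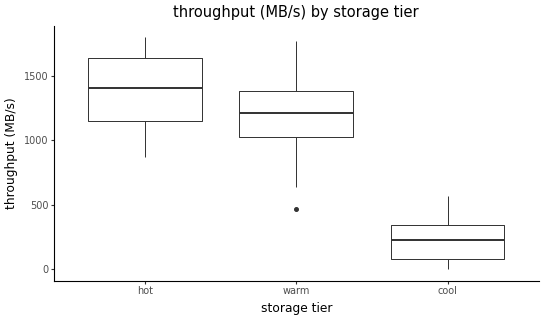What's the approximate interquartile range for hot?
≈ 400

Q3 ≈ 1600, Q1 ≈ 1200; IQR ≈ 400.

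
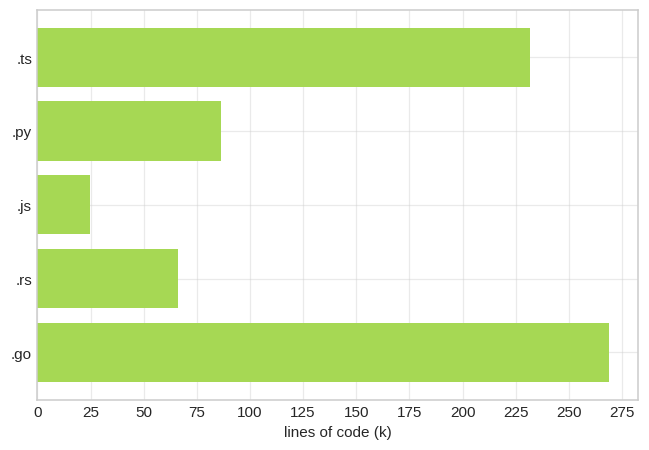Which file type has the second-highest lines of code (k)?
.ts

Top 3: .go ≈ 275, .ts ≈ 225, .py ≈ 75.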